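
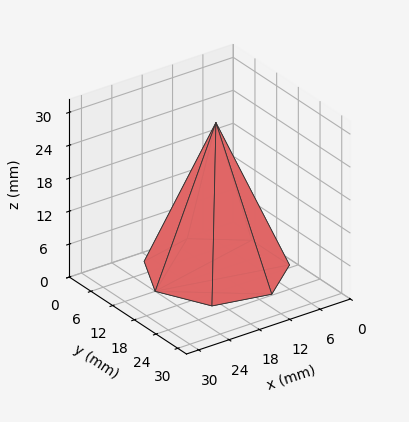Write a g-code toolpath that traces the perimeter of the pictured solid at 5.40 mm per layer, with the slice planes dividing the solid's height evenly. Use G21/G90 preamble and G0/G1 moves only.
Reading the render: the shape is a regular 7-sided pyramid, base circumscribed radius ≈ 12 mm, apex at z ≈ 27 mm (dimensions read to the nearest mm from the axis ticks). For the g-code, the solid's height is divided into equal slices at the stated Δz and each level perimeter traced with G1 moves after a G0 lift.

; perimeter-only toolpath
G21 ; units = mm
G90 ; absolute positioning
G28 ; home
; layer 1
G0 Z5.40
G0 X21.60 Y12.00
G1 X17.98 Y19.50
G1 X9.86 Y21.36
G1 X3.35 Y16.17
G1 X3.35 Y7.83
G1 X9.86 Y2.64
G1 X17.98 Y4.50
G1 X21.60 Y12.00
; layer 2
G0 Z10.80
G0 X19.20 Y12.00
G1 X16.49 Y17.63
G1 X10.40 Y19.02
G1 X5.51 Y15.13
G1 X5.51 Y8.87
G1 X10.40 Y4.98
G1 X16.49 Y6.37
G1 X19.20 Y12.00
; layer 3
G0 Z16.20
G0 X16.80 Y12.00
G1 X14.99 Y15.75
G1 X10.93 Y16.68
G1 X7.68 Y14.08
G1 X7.68 Y9.92
G1 X10.93 Y7.32
G1 X14.99 Y8.25
G1 X16.80 Y12.00
; layer 4
G0 Z21.60
G0 X14.40 Y12.00
G1 X13.50 Y13.88
G1 X11.47 Y14.34
G1 X9.84 Y13.04
G1 X9.84 Y10.96
G1 X11.47 Y9.66
G1 X13.50 Y10.12
G1 X14.40 Y12.00
M2 ; end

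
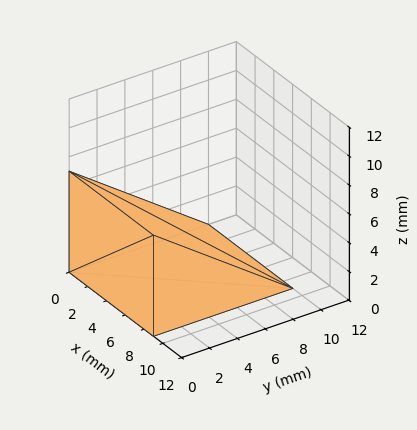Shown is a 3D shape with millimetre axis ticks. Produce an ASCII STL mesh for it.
Reading the render: the shape is a wedge (ramp): 9 × 10 mm base, rising to 7 mm along the y=0 edge and sloping linearly to z=0 at y=10 (dimensions read to the nearest mm from the axis ticks). For the STL, each face is triangulated and given an outward normal.

solid part
  facet normal 0.0000 0.0000 -1.0000
    outer loop
      vertex 9.000 10.000 0.000
      vertex 9.000 0.000 0.000
      vertex 0.000 0.000 0.000
    endloop
  endfacet
  facet normal 0.0000 0.0000 -1.0000
    outer loop
      vertex 0.000 10.000 0.000
      vertex 9.000 10.000 0.000
      vertex 0.000 0.000 0.000
    endloop
  endfacet
  facet normal 0.0000 -1.0000 0.0000
    outer loop
      vertex 0.000 0.000 0.000
      vertex 9.000 0.000 0.000
      vertex 9.000 0.000 7.000
    endloop
  endfacet
  facet normal 0.0000 -1.0000 0.0000
    outer loop
      vertex 0.000 0.000 0.000
      vertex 9.000 0.000 7.000
      vertex 0.000 0.000 7.000
    endloop
  endfacet
  facet normal 0.0000 0.5735 0.8192
    outer loop
      vertex 0.000 0.000 7.000
      vertex 9.000 0.000 7.000
      vertex 9.000 10.000 0.000
    endloop
  endfacet
  facet normal 0.0000 0.5735 0.8192
    outer loop
      vertex 0.000 0.000 7.000
      vertex 9.000 10.000 0.000
      vertex 0.000 10.000 0.000
    endloop
  endfacet
  facet normal -1.0000 0.0000 0.0000
    outer loop
      vertex 0.000 0.000 7.000
      vertex 0.000 10.000 0.000
      vertex 0.000 0.000 0.000
    endloop
  endfacet
  facet normal 1.0000 0.0000 0.0000
    outer loop
      vertex 9.000 0.000 0.000
      vertex 9.000 10.000 0.000
      vertex 9.000 0.000 7.000
    endloop
  endfacet
endsolid part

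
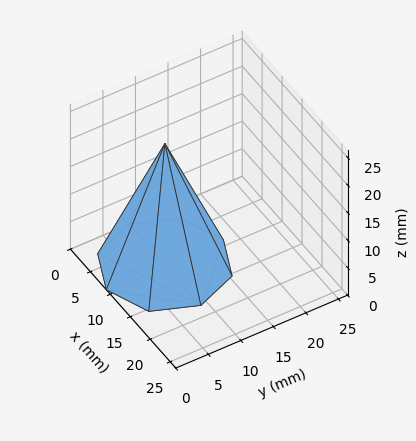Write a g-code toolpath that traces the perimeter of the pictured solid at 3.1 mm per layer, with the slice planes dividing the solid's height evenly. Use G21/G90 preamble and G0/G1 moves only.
Reading the render: the shape is a regular 8-sided pyramid, base circumscribed radius ≈ 9 mm, apex at z ≈ 22 mm (dimensions read to the nearest mm from the axis ticks). For the g-code, the solid's height is divided into equal slices at the stated Δz and each level perimeter traced with G1 moves after a G0 lift.

; perimeter-only toolpath
G21 ; units = mm
G90 ; absolute positioning
G28 ; home
; layer 1
G0 Z3.1
G0 X16.7 Y9.0
G1 X14.5 Y14.5
G1 X9.0 Y16.7
G1 X3.5 Y14.5
G1 X1.3 Y9.0
G1 X3.5 Y3.5
G1 X9.0 Y1.3
G1 X14.5 Y3.5
G1 X16.7 Y9.0
; layer 2
G0 Z6.3
G0 X15.4 Y9.0
G1 X13.6 Y13.6
G1 X9.0 Y15.4
G1 X4.4 Y13.6
G1 X2.6 Y9.0
G1 X4.4 Y4.4
G1 X9.0 Y2.6
G1 X13.6 Y4.4
G1 X15.4 Y9.0
; layer 3
G0 Z9.4
G0 X14.1 Y9.0
G1 X12.7 Y12.7
G1 X9.0 Y14.1
G1 X5.3 Y12.7
G1 X3.9 Y9.0
G1 X5.3 Y5.3
G1 X9.0 Y3.9
G1 X12.7 Y5.3
G1 X14.1 Y9.0
; layer 4
G0 Z12.6
G0 X12.9 Y9.0
G1 X11.7 Y11.7
G1 X9.0 Y12.9
G1 X6.3 Y11.7
G1 X5.1 Y9.0
G1 X6.3 Y6.3
G1 X9.0 Y5.1
G1 X11.7 Y6.3
G1 X12.9 Y9.0
; layer 5
G0 Z15.7
G0 X11.6 Y9.0
G1 X10.8 Y10.8
G1 X9.0 Y11.6
G1 X7.2 Y10.8
G1 X6.4 Y9.0
G1 X7.2 Y7.2
G1 X9.0 Y6.4
G1 X10.8 Y7.2
G1 X11.6 Y9.0
; layer 6
G0 Z18.9
G0 X10.3 Y9.0
G1 X9.9 Y9.9
G1 X9.0 Y10.3
G1 X8.1 Y9.9
G1 X7.7 Y9.0
G1 X8.1 Y8.1
G1 X9.0 Y7.7
G1 X9.9 Y8.1
G1 X10.3 Y9.0
M2 ; end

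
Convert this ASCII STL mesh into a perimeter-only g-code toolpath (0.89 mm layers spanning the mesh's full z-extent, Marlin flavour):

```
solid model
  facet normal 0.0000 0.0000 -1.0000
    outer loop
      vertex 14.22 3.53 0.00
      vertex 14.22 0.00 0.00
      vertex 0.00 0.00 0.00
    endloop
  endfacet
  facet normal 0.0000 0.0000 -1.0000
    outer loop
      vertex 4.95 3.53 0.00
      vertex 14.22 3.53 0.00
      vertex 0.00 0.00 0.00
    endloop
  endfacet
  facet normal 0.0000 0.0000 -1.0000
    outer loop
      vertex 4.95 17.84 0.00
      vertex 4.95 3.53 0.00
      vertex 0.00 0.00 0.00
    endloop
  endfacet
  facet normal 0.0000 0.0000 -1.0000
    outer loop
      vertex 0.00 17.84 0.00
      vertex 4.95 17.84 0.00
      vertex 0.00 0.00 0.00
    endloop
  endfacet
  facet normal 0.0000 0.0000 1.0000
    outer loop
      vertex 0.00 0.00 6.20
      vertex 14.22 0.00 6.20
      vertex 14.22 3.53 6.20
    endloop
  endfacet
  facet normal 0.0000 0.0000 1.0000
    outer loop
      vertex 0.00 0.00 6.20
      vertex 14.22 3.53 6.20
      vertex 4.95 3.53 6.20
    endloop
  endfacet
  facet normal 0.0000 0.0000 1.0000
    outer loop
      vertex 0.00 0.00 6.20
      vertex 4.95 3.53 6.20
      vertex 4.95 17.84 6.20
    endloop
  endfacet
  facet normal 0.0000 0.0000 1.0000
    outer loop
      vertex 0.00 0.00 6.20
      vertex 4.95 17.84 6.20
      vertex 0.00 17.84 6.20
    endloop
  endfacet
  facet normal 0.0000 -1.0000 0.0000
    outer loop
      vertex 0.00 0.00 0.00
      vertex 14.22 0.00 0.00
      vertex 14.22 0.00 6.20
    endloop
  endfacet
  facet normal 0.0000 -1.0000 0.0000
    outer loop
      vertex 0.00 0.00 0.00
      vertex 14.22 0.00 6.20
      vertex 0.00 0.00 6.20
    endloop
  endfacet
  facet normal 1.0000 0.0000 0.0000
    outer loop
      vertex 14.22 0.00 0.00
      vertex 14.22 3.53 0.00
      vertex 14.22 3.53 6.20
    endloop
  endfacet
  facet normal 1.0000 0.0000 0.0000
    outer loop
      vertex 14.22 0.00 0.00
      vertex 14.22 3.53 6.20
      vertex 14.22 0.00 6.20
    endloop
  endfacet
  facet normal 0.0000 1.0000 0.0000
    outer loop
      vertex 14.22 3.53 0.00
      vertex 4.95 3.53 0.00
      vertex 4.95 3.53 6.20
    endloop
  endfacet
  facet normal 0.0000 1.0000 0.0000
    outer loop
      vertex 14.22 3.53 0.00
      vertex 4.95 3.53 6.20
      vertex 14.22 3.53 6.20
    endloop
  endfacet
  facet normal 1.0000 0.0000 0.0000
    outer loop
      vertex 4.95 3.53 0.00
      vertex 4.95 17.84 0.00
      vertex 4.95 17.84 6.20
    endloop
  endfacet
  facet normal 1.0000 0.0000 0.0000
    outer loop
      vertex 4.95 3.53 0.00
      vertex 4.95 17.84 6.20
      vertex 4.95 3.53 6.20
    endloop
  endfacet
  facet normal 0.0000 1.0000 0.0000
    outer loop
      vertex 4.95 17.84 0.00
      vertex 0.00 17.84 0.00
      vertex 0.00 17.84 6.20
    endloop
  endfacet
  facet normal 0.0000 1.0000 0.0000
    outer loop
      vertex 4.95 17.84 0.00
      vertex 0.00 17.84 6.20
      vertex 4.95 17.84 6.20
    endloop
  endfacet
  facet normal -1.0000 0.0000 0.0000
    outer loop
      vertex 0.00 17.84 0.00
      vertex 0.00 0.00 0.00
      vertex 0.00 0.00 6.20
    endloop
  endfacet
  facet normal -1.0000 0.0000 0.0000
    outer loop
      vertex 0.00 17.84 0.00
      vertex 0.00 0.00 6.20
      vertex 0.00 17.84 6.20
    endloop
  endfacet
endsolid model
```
; perimeter-only toolpath
G21 ; units = mm
G90 ; absolute positioning
G28 ; home
; layer 1
G0 Z0.89
G0 X0.00 Y0.00
G1 X14.22 Y0.00
G1 X14.22 Y3.53
G1 X4.95 Y3.53
G1 X4.95 Y17.84
G1 X0.00 Y17.84
G1 X0.00 Y0.00
; layer 2
G0 Z1.77
G0 X0.00 Y0.00
G1 X14.22 Y0.00
G1 X14.22 Y3.53
G1 X4.95 Y3.53
G1 X4.95 Y17.84
G1 X0.00 Y17.84
G1 X0.00 Y0.00
; layer 3
G0 Z2.66
G0 X0.00 Y0.00
G1 X14.22 Y0.00
G1 X14.22 Y3.53
G1 X4.95 Y3.53
G1 X4.95 Y17.84
G1 X0.00 Y17.84
G1 X0.00 Y0.00
; layer 4
G0 Z3.54
G0 X0.00 Y0.00
G1 X14.22 Y0.00
G1 X14.22 Y3.53
G1 X4.95 Y3.53
G1 X4.95 Y17.84
G1 X0.00 Y17.84
G1 X0.00 Y0.00
; layer 5
G0 Z4.43
G0 X0.00 Y0.00
G1 X14.22 Y0.00
G1 X14.22 Y3.53
G1 X4.95 Y3.53
G1 X4.95 Y17.84
G1 X0.00 Y17.84
G1 X0.00 Y0.00
; layer 6
G0 Z5.31
G0 X0.00 Y0.00
G1 X14.22 Y0.00
G1 X14.22 Y3.53
G1 X4.95 Y3.53
G1 X4.95 Y17.84
G1 X0.00 Y17.84
G1 X0.00 Y0.00
; layer 7
G0 Z6.20
G0 X0.00 Y0.00
G1 X14.22 Y0.00
G1 X14.22 Y3.53
G1 X4.95 Y3.53
G1 X4.95 Y17.84
G1 X0.00 Y17.84
G1 X0.00 Y0.00
M2 ; end

The solid is an L-shaped prism: outer 14.2 × 17.8 mm, arm thicknesses ≈ 3.53 mm (horizontal) and 4.95 mm (vertical), extruded 6.2 mm in z. Slicing at Δz = 0.89 mm — 7 equal slices spanning the solid's height, so layer i sits at z = i·h/7 — gives 7 non-empty perimeters. Each is a 6-segment closed polygon; G0 lifts to the layer z and rapids to the start vertex, then G1 traces the edges.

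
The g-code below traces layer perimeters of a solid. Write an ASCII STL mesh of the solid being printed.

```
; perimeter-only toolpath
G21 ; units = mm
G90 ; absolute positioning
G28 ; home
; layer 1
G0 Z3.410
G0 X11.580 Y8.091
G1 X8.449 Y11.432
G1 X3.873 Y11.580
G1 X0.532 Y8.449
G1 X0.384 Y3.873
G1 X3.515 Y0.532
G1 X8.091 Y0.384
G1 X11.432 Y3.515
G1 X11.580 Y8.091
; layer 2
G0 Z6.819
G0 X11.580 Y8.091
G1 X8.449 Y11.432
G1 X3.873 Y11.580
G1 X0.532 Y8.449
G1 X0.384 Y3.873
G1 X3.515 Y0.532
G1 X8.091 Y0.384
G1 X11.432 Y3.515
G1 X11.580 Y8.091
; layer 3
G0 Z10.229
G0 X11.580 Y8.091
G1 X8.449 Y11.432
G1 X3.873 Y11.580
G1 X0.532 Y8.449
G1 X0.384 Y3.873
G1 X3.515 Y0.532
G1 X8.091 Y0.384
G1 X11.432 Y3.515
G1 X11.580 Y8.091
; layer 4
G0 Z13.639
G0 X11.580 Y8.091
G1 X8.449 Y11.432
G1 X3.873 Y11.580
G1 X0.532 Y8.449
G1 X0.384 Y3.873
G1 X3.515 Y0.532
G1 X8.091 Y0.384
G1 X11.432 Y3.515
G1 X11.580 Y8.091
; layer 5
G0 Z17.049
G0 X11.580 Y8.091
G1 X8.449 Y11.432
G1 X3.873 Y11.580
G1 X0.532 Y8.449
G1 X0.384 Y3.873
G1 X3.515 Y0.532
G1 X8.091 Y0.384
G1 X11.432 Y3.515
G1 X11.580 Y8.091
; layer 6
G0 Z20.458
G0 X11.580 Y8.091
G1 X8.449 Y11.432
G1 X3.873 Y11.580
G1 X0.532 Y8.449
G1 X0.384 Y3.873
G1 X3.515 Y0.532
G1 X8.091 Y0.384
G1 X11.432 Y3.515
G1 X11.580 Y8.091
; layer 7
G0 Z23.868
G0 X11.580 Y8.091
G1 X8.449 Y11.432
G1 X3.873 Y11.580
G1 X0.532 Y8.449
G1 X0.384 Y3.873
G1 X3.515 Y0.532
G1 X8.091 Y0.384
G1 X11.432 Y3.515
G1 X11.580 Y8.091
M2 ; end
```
solid part
  facet normal 0.0000 0.0000 -1.0000
    outer loop
      vertex 3.873 11.580 0.000
      vertex 8.449 11.432 0.000
      vertex 11.580 8.091 0.000
    endloop
  endfacet
  facet normal 0.0000 0.0000 -1.0000
    outer loop
      vertex 0.532 8.449 0.000
      vertex 3.873 11.580 0.000
      vertex 11.580 8.091 0.000
    endloop
  endfacet
  facet normal 0.0000 0.0000 -1.0000
    outer loop
      vertex 0.384 3.873 0.000
      vertex 0.532 8.449 0.000
      vertex 11.580 8.091 0.000
    endloop
  endfacet
  facet normal 0.0000 0.0000 -1.0000
    outer loop
      vertex 3.515 0.532 0.000
      vertex 0.384 3.873 0.000
      vertex 11.580 8.091 0.000
    endloop
  endfacet
  facet normal 0.0000 0.0000 -1.0000
    outer loop
      vertex 8.091 0.384 0.000
      vertex 3.515 0.532 0.000
      vertex 11.580 8.091 0.000
    endloop
  endfacet
  facet normal 0.0000 0.0000 -1.0000
    outer loop
      vertex 11.432 3.515 0.000
      vertex 8.091 0.384 0.000
      vertex 11.580 8.091 0.000
    endloop
  endfacet
  facet normal 0.0000 0.0000 1.0000
    outer loop
      vertex 11.580 8.091 23.868
      vertex 8.449 11.432 23.868
      vertex 3.873 11.580 23.868
    endloop
  endfacet
  facet normal 0.0000 0.0000 1.0000
    outer loop
      vertex 11.580 8.091 23.868
      vertex 3.873 11.580 23.868
      vertex 0.532 8.449 23.868
    endloop
  endfacet
  facet normal 0.0000 0.0000 1.0000
    outer loop
      vertex 11.580 8.091 23.868
      vertex 0.532 8.449 23.868
      vertex 0.384 3.873 23.868
    endloop
  endfacet
  facet normal 0.0000 0.0000 1.0000
    outer loop
      vertex 11.580 8.091 23.868
      vertex 0.384 3.873 23.868
      vertex 3.515 0.532 23.868
    endloop
  endfacet
  facet normal 0.0000 0.0000 1.0000
    outer loop
      vertex 11.580 8.091 23.868
      vertex 3.515 0.532 23.868
      vertex 8.091 0.384 23.868
    endloop
  endfacet
  facet normal 0.0000 0.0000 1.0000
    outer loop
      vertex 11.580 8.091 23.868
      vertex 8.091 0.384 23.868
      vertex 11.432 3.515 23.868
    endloop
  endfacet
  facet normal 0.7297 0.6838 0.0000
    outer loop
      vertex 11.580 8.091 0.000
      vertex 8.449 11.432 0.000
      vertex 8.449 11.432 23.868
    endloop
  endfacet
  facet normal 0.7297 0.6838 0.0000
    outer loop
      vertex 11.580 8.091 0.000
      vertex 8.449 11.432 23.868
      vertex 11.580 8.091 23.868
    endloop
  endfacet
  facet normal 0.0323 0.9995 0.0000
    outer loop
      vertex 8.449 11.432 0.000
      vertex 3.873 11.580 0.000
      vertex 3.873 11.580 23.868
    endloop
  endfacet
  facet normal 0.0323 0.9995 0.0000
    outer loop
      vertex 8.449 11.432 0.000
      vertex 3.873 11.580 23.868
      vertex 8.449 11.432 23.868
    endloop
  endfacet
  facet normal -0.6838 0.7297 0.0000
    outer loop
      vertex 3.873 11.580 0.000
      vertex 0.532 8.449 0.000
      vertex 0.532 8.449 23.868
    endloop
  endfacet
  facet normal -0.6838 0.7297 0.0000
    outer loop
      vertex 3.873 11.580 0.000
      vertex 0.532 8.449 23.868
      vertex 3.873 11.580 23.868
    endloop
  endfacet
  facet normal -0.9995 0.0323 0.0000
    outer loop
      vertex 0.532 8.449 0.000
      vertex 0.384 3.873 0.000
      vertex 0.384 3.873 23.868
    endloop
  endfacet
  facet normal -0.9995 0.0323 0.0000
    outer loop
      vertex 0.532 8.449 0.000
      vertex 0.384 3.873 23.868
      vertex 0.532 8.449 23.868
    endloop
  endfacet
  facet normal -0.7297 -0.6838 0.0000
    outer loop
      vertex 0.384 3.873 0.000
      vertex 3.515 0.532 0.000
      vertex 3.515 0.532 23.868
    endloop
  endfacet
  facet normal -0.7297 -0.6838 0.0000
    outer loop
      vertex 0.384 3.873 0.000
      vertex 3.515 0.532 23.868
      vertex 0.384 3.873 23.868
    endloop
  endfacet
  facet normal -0.0323 -0.9995 0.0000
    outer loop
      vertex 3.515 0.532 0.000
      vertex 8.091 0.384 0.000
      vertex 8.091 0.384 23.868
    endloop
  endfacet
  facet normal -0.0323 -0.9995 0.0000
    outer loop
      vertex 3.515 0.532 0.000
      vertex 8.091 0.384 23.868
      vertex 3.515 0.532 23.868
    endloop
  endfacet
  facet normal 0.6838 -0.7297 0.0000
    outer loop
      vertex 8.091 0.384 0.000
      vertex 11.432 3.515 0.000
      vertex 11.432 3.515 23.868
    endloop
  endfacet
  facet normal 0.6838 -0.7297 0.0000
    outer loop
      vertex 8.091 0.384 0.000
      vertex 11.432 3.515 23.868
      vertex 8.091 0.384 23.868
    endloop
  endfacet
  facet normal 0.9995 -0.0323 0.0000
    outer loop
      vertex 11.432 3.515 0.000
      vertex 11.580 8.091 0.000
      vertex 11.580 8.091 23.868
    endloop
  endfacet
  facet normal 0.9995 -0.0323 0.0000
    outer loop
      vertex 11.432 3.515 0.000
      vertex 11.580 8.091 23.868
      vertex 11.432 3.515 23.868
    endloop
  endfacet
endsolid part

The G0 Z moves step by Δz≈3.410 mm. Every layer's G1 loop is the same polygon, so the solid is a straight extrusion of it from z=0 to z≈23.9. Closing with flat bottom and top caps and triangulating gives 28 facets — a regular 8-sided prism (a cylinder approximated with 8 flat sides), circumscribed radius ≈ 5.98 mm, height ≈ 23.9 mm.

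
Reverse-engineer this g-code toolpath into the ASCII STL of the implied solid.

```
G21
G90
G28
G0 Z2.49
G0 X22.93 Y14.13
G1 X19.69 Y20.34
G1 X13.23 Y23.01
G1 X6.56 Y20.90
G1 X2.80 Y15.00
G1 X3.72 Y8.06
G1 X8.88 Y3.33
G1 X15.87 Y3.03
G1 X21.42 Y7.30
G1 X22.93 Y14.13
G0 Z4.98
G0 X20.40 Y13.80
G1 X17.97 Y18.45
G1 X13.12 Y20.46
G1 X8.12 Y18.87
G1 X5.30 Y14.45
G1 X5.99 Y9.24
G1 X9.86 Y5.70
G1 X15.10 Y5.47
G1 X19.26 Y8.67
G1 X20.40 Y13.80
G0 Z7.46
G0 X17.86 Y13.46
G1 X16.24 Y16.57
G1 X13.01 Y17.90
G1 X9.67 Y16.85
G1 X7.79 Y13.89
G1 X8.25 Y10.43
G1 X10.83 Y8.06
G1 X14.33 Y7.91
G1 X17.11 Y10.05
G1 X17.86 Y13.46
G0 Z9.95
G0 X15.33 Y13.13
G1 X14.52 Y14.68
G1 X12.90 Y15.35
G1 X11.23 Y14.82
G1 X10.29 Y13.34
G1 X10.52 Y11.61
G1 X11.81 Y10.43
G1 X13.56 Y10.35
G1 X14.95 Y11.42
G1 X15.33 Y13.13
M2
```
solid part
  facet normal 0.0000 0.0000 -1.0000
    outer loop
      vertex 13.34 25.57 0.00
      vertex 21.42 22.23 0.00
      vertex 25.47 14.47 0.00
    endloop
  endfacet
  facet normal 0.0000 0.0000 -1.0000
    outer loop
      vertex 5.00 22.93 0.00
      vertex 13.34 25.57 0.00
      vertex 25.47 14.47 0.00
    endloop
  endfacet
  facet normal 0.0000 0.0000 -1.0000
    outer loop
      vertex 0.30 15.55 0.00
      vertex 5.00 22.93 0.00
      vertex 25.47 14.47 0.00
    endloop
  endfacet
  facet normal 0.0000 0.0000 -1.0000
    outer loop
      vertex 1.45 6.88 0.00
      vertex 0.30 15.55 0.00
      vertex 25.47 14.47 0.00
    endloop
  endfacet
  facet normal 0.0000 0.0000 -1.0000
    outer loop
      vertex 7.90 0.97 0.00
      vertex 1.45 6.88 0.00
      vertex 25.47 14.47 0.00
    endloop
  endfacet
  facet normal 0.0000 0.0000 -1.0000
    outer loop
      vertex 16.64 0.59 0.00
      vertex 7.90 0.97 0.00
      vertex 25.47 14.47 0.00
    endloop
  endfacet
  facet normal 0.0000 0.0000 -1.0000
    outer loop
      vertex 23.58 5.93 0.00
      vertex 16.64 0.59 0.00
      vertex 25.47 14.47 0.00
    endloop
  endfacet
  facet normal 0.6376 0.3328 0.6948
    outer loop
      vertex 25.47 14.47 0.00
      vertex 21.42 22.23 0.00
      vertex 12.79 12.79 12.44
    endloop
  endfacet
  facet normal 0.2747 0.6646 0.6949
    outer loop
      vertex 21.42 22.23 0.00
      vertex 13.34 25.57 0.00
      vertex 12.79 12.79 12.44
    endloop
  endfacet
  facet normal -0.2170 0.6857 0.6948
    outer loop
      vertex 13.34 25.57 0.00
      vertex 5.00 22.93 0.00
      vertex 12.79 12.79 12.44
    endloop
  endfacet
  facet normal -0.6066 0.3863 0.6948
    outer loop
      vertex 5.00 22.93 0.00
      vertex 0.30 15.55 0.00
      vertex 12.79 12.79 12.44
    endloop
  endfacet
  facet normal -0.7129 -0.0946 0.6948
    outer loop
      vertex 0.30 15.55 0.00
      vertex 1.45 6.88 0.00
      vertex 12.79 12.79 12.44
    endloop
  endfacet
  facet normal -0.4859 -0.5303 0.6948
    outer loop
      vertex 1.45 6.88 0.00
      vertex 7.90 0.97 0.00
      vertex 12.79 12.79 12.44
    endloop
  endfacet
  facet normal -0.0312 -0.7184 0.6949
    outer loop
      vertex 7.90 0.97 0.00
      vertex 16.64 0.59 0.00
      vertex 12.79 12.79 12.44
    endloop
  endfacet
  facet normal 0.4386 -0.5700 0.6948
    outer loop
      vertex 16.64 0.59 0.00
      vertex 23.58 5.93 0.00
      vertex 12.79 12.79 12.44
    endloop
  endfacet
  facet normal 0.7022 -0.1554 0.6948
    outer loop
      vertex 23.58 5.93 0.00
      vertex 25.47 14.47 0.00
      vertex 12.79 12.79 12.44
    endloop
  endfacet
endsolid part

The G0 Z moves step by Δz≈2.49 mm. The G1 loops shrink linearly with z, so the solid tapers from its base footprint up to z≈12.4. Closing with a flat bottom cap and the tapered top and triangulating gives 16 facets — a regular 9-sided pyramid, base circumscribed radius ≈ 12.8 mm, apex at z ≈ 12.4 mm.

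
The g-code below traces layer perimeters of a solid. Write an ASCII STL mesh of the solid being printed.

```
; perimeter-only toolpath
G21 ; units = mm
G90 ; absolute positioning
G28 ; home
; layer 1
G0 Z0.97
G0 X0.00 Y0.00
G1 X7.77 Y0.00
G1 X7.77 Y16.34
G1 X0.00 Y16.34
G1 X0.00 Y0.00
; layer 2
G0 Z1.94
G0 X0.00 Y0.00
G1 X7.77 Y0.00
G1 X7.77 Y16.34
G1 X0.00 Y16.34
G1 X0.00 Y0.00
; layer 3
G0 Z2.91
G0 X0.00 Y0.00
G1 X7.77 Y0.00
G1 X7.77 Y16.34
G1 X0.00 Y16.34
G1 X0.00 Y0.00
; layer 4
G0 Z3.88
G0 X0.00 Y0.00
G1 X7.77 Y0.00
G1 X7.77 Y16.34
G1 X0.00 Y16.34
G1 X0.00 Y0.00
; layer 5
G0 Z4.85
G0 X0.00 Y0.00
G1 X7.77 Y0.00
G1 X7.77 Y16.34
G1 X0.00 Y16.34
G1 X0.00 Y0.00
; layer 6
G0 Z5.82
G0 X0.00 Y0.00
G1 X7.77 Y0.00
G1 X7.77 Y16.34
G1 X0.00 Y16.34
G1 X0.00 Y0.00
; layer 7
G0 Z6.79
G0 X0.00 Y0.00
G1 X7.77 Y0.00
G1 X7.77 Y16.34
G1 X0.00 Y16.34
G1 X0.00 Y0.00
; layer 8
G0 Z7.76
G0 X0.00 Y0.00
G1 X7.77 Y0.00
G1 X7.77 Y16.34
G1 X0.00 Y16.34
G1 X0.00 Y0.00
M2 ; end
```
solid part
  facet normal 0.0000 0.0000 -1.0000
    outer loop
      vertex 7.77 16.34 0.00
      vertex 7.77 0.00 0.00
      vertex 0.00 0.00 0.00
    endloop
  endfacet
  facet normal 0.0000 0.0000 -1.0000
    outer loop
      vertex 0.00 16.34 0.00
      vertex 7.77 16.34 0.00
      vertex 0.00 0.00 0.00
    endloop
  endfacet
  facet normal 0.0000 0.0000 1.0000
    outer loop
      vertex 0.00 0.00 7.76
      vertex 7.77 0.00 7.76
      vertex 7.77 16.34 7.76
    endloop
  endfacet
  facet normal 0.0000 0.0000 1.0000
    outer loop
      vertex 0.00 0.00 7.76
      vertex 7.77 16.34 7.76
      vertex 0.00 16.34 7.76
    endloop
  endfacet
  facet normal 0.0000 -1.0000 0.0000
    outer loop
      vertex 0.00 0.00 0.00
      vertex 7.77 0.00 0.00
      vertex 7.77 0.00 7.76
    endloop
  endfacet
  facet normal 0.0000 -1.0000 0.0000
    outer loop
      vertex 0.00 0.00 0.00
      vertex 7.77 0.00 7.76
      vertex 0.00 0.00 7.76
    endloop
  endfacet
  facet normal 0.0000 1.0000 0.0000
    outer loop
      vertex 7.77 16.34 7.76
      vertex 7.77 16.34 0.00
      vertex 0.00 16.34 0.00
    endloop
  endfacet
  facet normal 0.0000 1.0000 0.0000
    outer loop
      vertex 0.00 16.34 7.76
      vertex 7.77 16.34 7.76
      vertex 0.00 16.34 0.00
    endloop
  endfacet
  facet normal -1.0000 0.0000 0.0000
    outer loop
      vertex 0.00 16.34 7.76
      vertex 0.00 16.34 0.00
      vertex 0.00 0.00 0.00
    endloop
  endfacet
  facet normal -1.0000 0.0000 0.0000
    outer loop
      vertex 0.00 0.00 7.76
      vertex 0.00 16.34 7.76
      vertex 0.00 0.00 0.00
    endloop
  endfacet
  facet normal 1.0000 0.0000 0.0000
    outer loop
      vertex 7.77 0.00 0.00
      vertex 7.77 16.34 0.00
      vertex 7.77 16.34 7.76
    endloop
  endfacet
  facet normal 1.0000 0.0000 0.0000
    outer loop
      vertex 7.77 0.00 0.00
      vertex 7.77 16.34 7.76
      vertex 7.77 0.00 7.76
    endloop
  endfacet
endsolid part

The G0 Z moves step by Δz≈0.97 mm. Every layer's G1 loop is the same polygon, so the solid is a straight extrusion of it from z=0 to z≈7.76. Closing with flat bottom and top caps and triangulating gives 12 facets — a rectangular box, roughly 7.77 × 16.3 mm footprint and 7.76 mm tall.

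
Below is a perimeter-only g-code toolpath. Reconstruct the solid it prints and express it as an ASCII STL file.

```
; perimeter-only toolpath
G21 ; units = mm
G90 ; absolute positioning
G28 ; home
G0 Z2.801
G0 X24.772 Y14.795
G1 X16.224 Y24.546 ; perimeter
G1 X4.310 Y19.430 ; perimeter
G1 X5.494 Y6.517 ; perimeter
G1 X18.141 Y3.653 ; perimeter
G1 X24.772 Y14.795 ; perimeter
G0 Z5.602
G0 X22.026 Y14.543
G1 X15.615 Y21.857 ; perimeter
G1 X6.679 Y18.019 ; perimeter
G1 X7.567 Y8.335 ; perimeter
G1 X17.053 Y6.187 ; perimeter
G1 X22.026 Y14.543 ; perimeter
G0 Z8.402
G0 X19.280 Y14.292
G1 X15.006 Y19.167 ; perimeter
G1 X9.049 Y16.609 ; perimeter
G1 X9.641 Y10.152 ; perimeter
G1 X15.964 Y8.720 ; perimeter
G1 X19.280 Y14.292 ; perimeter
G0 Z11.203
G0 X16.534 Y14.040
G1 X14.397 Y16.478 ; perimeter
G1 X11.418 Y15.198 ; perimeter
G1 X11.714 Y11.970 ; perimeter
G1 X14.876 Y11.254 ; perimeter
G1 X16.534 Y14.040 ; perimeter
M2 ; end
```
solid part
  facet normal 0.0000 0.0000 -1.0000
    outer loop
      vertex 1.940 20.840 0.000
      vertex 16.833 27.236 0.000
      vertex 27.518 15.047 0.000
    endloop
  endfacet
  facet normal 0.0000 0.0000 -1.0000
    outer loop
      vertex 3.420 4.699 0.000
      vertex 1.940 20.840 0.000
      vertex 27.518 15.047 0.000
    endloop
  endfacet
  facet normal 0.0000 0.0000 -1.0000
    outer loop
      vertex 19.229 1.119 0.000
      vertex 3.420 4.699 0.000
      vertex 27.518 15.047 0.000
    endloop
  endfacet
  facet normal 0.5882 0.5156 0.6230
    outer loop
      vertex 27.518 15.047 0.000
      vertex 16.833 27.236 0.000
      vertex 13.788 13.788 14.004
    endloop
  endfacet
  facet normal -0.3087 0.7187 0.6231
    outer loop
      vertex 16.833 27.236 0.000
      vertex 1.940 20.840 0.000
      vertex 13.788 13.788 14.004
    endloop
  endfacet
  facet normal -0.7789 -0.0714 0.6230
    outer loop
      vertex 1.940 20.840 0.000
      vertex 3.420 4.699 0.000
      vertex 13.788 13.788 14.004
    endloop
  endfacet
  facet normal -0.1728 -0.7629 0.6230
    outer loop
      vertex 3.420 4.699 0.000
      vertex 19.229 1.119 0.000
      vertex 13.788 13.788 14.004
    endloop
  endfacet
  facet normal 0.6722 -0.4000 0.6230
    outer loop
      vertex 19.229 1.119 0.000
      vertex 27.518 15.047 0.000
      vertex 13.788 13.788 14.004
    endloop
  endfacet
endsolid part

The G0 Z moves step by Δz≈2.801 mm. The G1 loops shrink linearly with z, so the solid tapers from its base footprint up to z≈14. Closing with a flat bottom cap and the tapered top and triangulating gives 8 facets — a regular 5-sided pyramid, base circumscribed radius ≈ 13.8 mm, apex at z ≈ 14 mm.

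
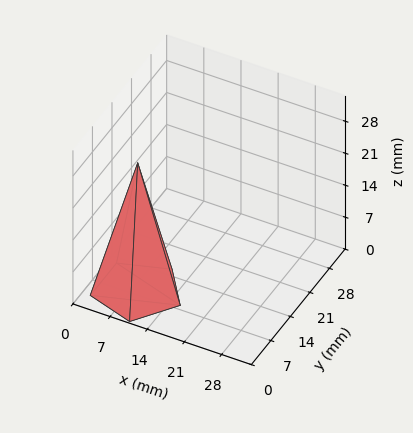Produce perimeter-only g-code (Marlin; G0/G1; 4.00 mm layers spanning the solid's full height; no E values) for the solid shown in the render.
Reading the render: the shape is a regular 5-sided pyramid, base circumscribed radius ≈ 8 mm, apex at z ≈ 28 mm (dimensions read to the nearest mm from the axis ticks). For the g-code, the solid's height is divided into equal slices at the stated Δz and each level perimeter traced with G1 moves after a G0 lift.

; perimeter-only toolpath
G21 ; units = mm
G90 ; absolute positioning
G28 ; home
; layer 1
G0 Z4.00
G0 X14.86 Y8.00
G1 X10.12 Y14.52
G1 X2.45 Y12.03
G1 X2.45 Y3.97
G1 X10.12 Y1.48
G1 X14.86 Y8.00
; layer 2
G0 Z8.00
G0 X13.71 Y8.00
G1 X9.76 Y13.44
G1 X3.38 Y11.36
G1 X3.38 Y4.64
G1 X9.76 Y2.56
G1 X13.71 Y8.00
; layer 3
G0 Z12.00
G0 X12.57 Y8.00
G1 X9.41 Y12.35
G1 X4.30 Y10.69
G1 X4.30 Y5.31
G1 X9.41 Y3.65
G1 X12.57 Y8.00
; layer 4
G0 Z16.00
G0 X11.43 Y8.00
G1 X9.06 Y11.26
G1 X5.23 Y10.01
G1 X5.23 Y5.99
G1 X9.06 Y4.74
G1 X11.43 Y8.00
; layer 5
G0 Z20.00
G0 X10.29 Y8.00
G1 X8.71 Y10.17
G1 X6.15 Y9.34
G1 X6.15 Y6.66
G1 X8.71 Y5.83
G1 X10.29 Y8.00
; layer 6
G0 Z24.00
G0 X9.14 Y8.00
G1 X8.35 Y9.09
G1 X7.08 Y8.67
G1 X7.08 Y7.33
G1 X8.35 Y6.91
G1 X9.14 Y8.00
M2 ; end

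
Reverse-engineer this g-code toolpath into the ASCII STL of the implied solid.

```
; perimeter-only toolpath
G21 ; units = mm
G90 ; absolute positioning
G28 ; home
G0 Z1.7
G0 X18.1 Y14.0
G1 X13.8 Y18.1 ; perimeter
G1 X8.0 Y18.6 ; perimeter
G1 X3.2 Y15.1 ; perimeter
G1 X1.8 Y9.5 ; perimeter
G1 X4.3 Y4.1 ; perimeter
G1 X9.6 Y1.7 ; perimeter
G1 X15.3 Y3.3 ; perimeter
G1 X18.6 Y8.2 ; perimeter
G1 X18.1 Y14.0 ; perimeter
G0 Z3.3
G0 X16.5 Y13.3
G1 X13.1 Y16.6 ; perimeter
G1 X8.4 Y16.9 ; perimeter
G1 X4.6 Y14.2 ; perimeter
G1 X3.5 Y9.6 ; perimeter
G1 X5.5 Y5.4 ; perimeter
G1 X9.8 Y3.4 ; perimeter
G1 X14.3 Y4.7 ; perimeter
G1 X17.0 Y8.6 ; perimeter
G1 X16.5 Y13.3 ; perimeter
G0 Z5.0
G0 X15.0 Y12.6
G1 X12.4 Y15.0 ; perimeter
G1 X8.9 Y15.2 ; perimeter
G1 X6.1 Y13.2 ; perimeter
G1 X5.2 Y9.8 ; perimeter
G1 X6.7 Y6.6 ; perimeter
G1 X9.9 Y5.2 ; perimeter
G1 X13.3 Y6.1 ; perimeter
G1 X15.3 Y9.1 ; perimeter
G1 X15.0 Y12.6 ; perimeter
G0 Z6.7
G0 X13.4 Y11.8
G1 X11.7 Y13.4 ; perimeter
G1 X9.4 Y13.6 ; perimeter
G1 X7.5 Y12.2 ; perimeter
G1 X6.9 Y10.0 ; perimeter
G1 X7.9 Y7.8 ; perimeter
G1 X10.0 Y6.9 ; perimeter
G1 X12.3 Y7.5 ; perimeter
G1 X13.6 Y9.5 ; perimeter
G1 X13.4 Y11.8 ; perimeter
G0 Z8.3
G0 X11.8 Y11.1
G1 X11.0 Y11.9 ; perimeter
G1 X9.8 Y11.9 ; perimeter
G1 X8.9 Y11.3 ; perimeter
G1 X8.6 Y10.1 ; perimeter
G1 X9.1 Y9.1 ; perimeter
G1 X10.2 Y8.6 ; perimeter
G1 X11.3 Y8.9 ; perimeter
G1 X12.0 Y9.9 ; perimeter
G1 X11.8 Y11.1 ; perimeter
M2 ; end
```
solid part
  facet normal 0.0000 0.0000 -1.0000
    outer loop
      vertex 7.5 20.2 0.0
      vertex 14.5 19.7 0.0
      vertex 19.6 14.8 0.0
    endloop
  endfacet
  facet normal 0.0000 0.0000 -1.0000
    outer loop
      vertex 1.8 16.1 0.0
      vertex 7.5 20.2 0.0
      vertex 19.6 14.8 0.0
    endloop
  endfacet
  facet normal 0.0000 0.0000 -1.0000
    outer loop
      vertex 0.1 9.3 0.0
      vertex 1.8 16.1 0.0
      vertex 19.6 14.8 0.0
    endloop
  endfacet
  facet normal 0.0000 0.0000 -1.0000
    outer loop
      vertex 3.1 2.9 0.0
      vertex 0.1 9.3 0.0
      vertex 19.6 14.8 0.0
    endloop
  endfacet
  facet normal 0.0000 0.0000 -1.0000
    outer loop
      vertex 9.5 0.0 0.0
      vertex 3.1 2.9 0.0
      vertex 19.6 14.8 0.0
    endloop
  endfacet
  facet normal 0.0000 0.0000 -1.0000
    outer loop
      vertex 16.3 1.9 0.0
      vertex 9.5 0.0 0.0
      vertex 19.6 14.8 0.0
    endloop
  endfacet
  facet normal 0.0000 0.0000 -1.0000
    outer loop
      vertex 20.3 7.8 0.0
      vertex 16.3 1.9 0.0
      vertex 19.6 14.8 0.0
    endloop
  endfacet
  facet normal 0.4976 0.5179 0.6958
    outer loop
      vertex 19.6 14.8 0.0
      vertex 14.5 19.7 0.0
      vertex 10.3 10.3 10.0
    endloop
  endfacet
  facet normal 0.0512 0.7169 0.6953
    outer loop
      vertex 14.5 19.7 0.0
      vertex 7.5 20.2 0.0
      vertex 10.3 10.3 10.0
    endloop
  endfacet
  facet normal -0.4197 0.5835 0.6952
    outer loop
      vertex 7.5 20.2 0.0
      vertex 1.8 16.1 0.0
      vertex 10.3 10.3 10.0
    endloop
  endfacet
  facet normal -0.6980 0.1745 0.6945
    outer loop
      vertex 1.8 16.1 0.0
      vertex 0.1 9.3 0.0
      vertex 10.3 10.3 10.0
    endloop
  endfacet
  facet normal -0.6512 -0.3053 0.6948
    outer loop
      vertex 0.1 9.3 0.0
      vertex 3.1 2.9 0.0
      vertex 10.3 10.3 10.0
    endloop
  endfacet
  facet normal -0.2961 -0.6534 0.6967
    outer loop
      vertex 3.1 2.9 0.0
      vertex 9.5 0.0 0.0
      vertex 10.3 10.3 10.0
    endloop
  endfacet
  facet normal 0.1931 -0.6911 0.6964
    outer loop
      vertex 9.5 0.0 0.0
      vertex 16.3 1.9 0.0
      vertex 10.3 10.3 10.0
    endloop
  endfacet
  facet normal 0.5947 -0.4032 0.6955
    outer loop
      vertex 16.3 1.9 0.0
      vertex 20.3 7.8 0.0
      vertex 10.3 10.3 10.0
    endloop
  endfacet
  facet normal 0.7142 0.0714 0.6963
    outer loop
      vertex 20.3 7.8 0.0
      vertex 19.6 14.8 0.0
      vertex 10.3 10.3 10.0
    endloop
  endfacet
endsolid part

The G0 Z moves step by Δz≈1.7 mm. The G1 loops shrink linearly with z, so the solid tapers from its base footprint up to z≈10. Closing with a flat bottom cap and the tapered top and triangulating gives 16 facets — a regular 9-sided pyramid, base circumscribed radius ≈ 10.3 mm, apex at z ≈ 10 mm.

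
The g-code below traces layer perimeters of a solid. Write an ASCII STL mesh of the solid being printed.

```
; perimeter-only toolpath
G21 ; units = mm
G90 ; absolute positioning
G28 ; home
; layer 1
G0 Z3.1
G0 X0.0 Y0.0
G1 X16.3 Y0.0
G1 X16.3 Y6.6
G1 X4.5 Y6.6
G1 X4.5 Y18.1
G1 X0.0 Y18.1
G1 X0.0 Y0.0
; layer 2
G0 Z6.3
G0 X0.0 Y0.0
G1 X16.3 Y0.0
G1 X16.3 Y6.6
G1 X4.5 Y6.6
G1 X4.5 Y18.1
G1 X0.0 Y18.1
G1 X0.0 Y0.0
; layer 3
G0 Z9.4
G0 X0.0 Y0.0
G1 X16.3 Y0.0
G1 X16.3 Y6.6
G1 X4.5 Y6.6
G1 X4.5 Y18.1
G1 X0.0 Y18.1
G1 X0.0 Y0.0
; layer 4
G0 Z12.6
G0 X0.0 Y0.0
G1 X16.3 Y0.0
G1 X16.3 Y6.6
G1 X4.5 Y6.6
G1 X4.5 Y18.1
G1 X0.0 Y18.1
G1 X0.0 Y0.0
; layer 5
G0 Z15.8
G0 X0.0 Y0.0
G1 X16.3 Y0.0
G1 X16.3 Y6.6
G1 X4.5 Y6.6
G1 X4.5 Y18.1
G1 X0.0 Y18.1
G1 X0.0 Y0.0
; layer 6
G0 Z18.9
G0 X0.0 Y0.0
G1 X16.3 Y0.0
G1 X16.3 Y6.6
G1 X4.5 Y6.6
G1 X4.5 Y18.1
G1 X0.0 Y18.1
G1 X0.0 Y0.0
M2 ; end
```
solid part
  facet normal 0.0000 0.0000 -1.0000
    outer loop
      vertex 16.3 6.6 0.0
      vertex 16.3 0.0 0.0
      vertex 0.0 0.0 0.0
    endloop
  endfacet
  facet normal 0.0000 0.0000 -1.0000
    outer loop
      vertex 4.5 6.6 0.0
      vertex 16.3 6.6 0.0
      vertex 0.0 0.0 0.0
    endloop
  endfacet
  facet normal 0.0000 0.0000 -1.0000
    outer loop
      vertex 4.5 18.1 0.0
      vertex 4.5 6.6 0.0
      vertex 0.0 0.0 0.0
    endloop
  endfacet
  facet normal 0.0000 0.0000 -1.0000
    outer loop
      vertex 0.0 18.1 0.0
      vertex 4.5 18.1 0.0
      vertex 0.0 0.0 0.0
    endloop
  endfacet
  facet normal 0.0000 0.0000 1.0000
    outer loop
      vertex 0.0 0.0 18.9
      vertex 16.3 0.0 18.9
      vertex 16.3 6.6 18.9
    endloop
  endfacet
  facet normal 0.0000 0.0000 1.0000
    outer loop
      vertex 0.0 0.0 18.9
      vertex 16.3 6.6 18.9
      vertex 4.5 6.6 18.9
    endloop
  endfacet
  facet normal 0.0000 0.0000 1.0000
    outer loop
      vertex 0.0 0.0 18.9
      vertex 4.5 6.6 18.9
      vertex 4.5 18.1 18.9
    endloop
  endfacet
  facet normal 0.0000 0.0000 1.0000
    outer loop
      vertex 0.0 0.0 18.9
      vertex 4.5 18.1 18.9
      vertex 0.0 18.1 18.9
    endloop
  endfacet
  facet normal 0.0000 -1.0000 0.0000
    outer loop
      vertex 0.0 0.0 0.0
      vertex 16.3 0.0 0.0
      vertex 16.3 0.0 18.9
    endloop
  endfacet
  facet normal 0.0000 -1.0000 0.0000
    outer loop
      vertex 0.0 0.0 0.0
      vertex 16.3 0.0 18.9
      vertex 0.0 0.0 18.9
    endloop
  endfacet
  facet normal 1.0000 0.0000 0.0000
    outer loop
      vertex 16.3 0.0 0.0
      vertex 16.3 6.6 0.0
      vertex 16.3 6.6 18.9
    endloop
  endfacet
  facet normal 1.0000 0.0000 0.0000
    outer loop
      vertex 16.3 0.0 0.0
      vertex 16.3 6.6 18.9
      vertex 16.3 0.0 18.9
    endloop
  endfacet
  facet normal 0.0000 1.0000 0.0000
    outer loop
      vertex 16.3 6.6 0.0
      vertex 4.5 6.6 0.0
      vertex 4.5 6.6 18.9
    endloop
  endfacet
  facet normal 0.0000 1.0000 0.0000
    outer loop
      vertex 16.3 6.6 0.0
      vertex 4.5 6.6 18.9
      vertex 16.3 6.6 18.9
    endloop
  endfacet
  facet normal 1.0000 0.0000 0.0000
    outer loop
      vertex 4.5 6.6 0.0
      vertex 4.5 18.1 0.0
      vertex 4.5 18.1 18.9
    endloop
  endfacet
  facet normal 1.0000 0.0000 0.0000
    outer loop
      vertex 4.5 6.6 0.0
      vertex 4.5 18.1 18.9
      vertex 4.5 6.6 18.9
    endloop
  endfacet
  facet normal 0.0000 1.0000 0.0000
    outer loop
      vertex 4.5 18.1 0.0
      vertex 0.0 18.1 0.0
      vertex 0.0 18.1 18.9
    endloop
  endfacet
  facet normal 0.0000 1.0000 0.0000
    outer loop
      vertex 4.5 18.1 0.0
      vertex 0.0 18.1 18.9
      vertex 4.5 18.1 18.9
    endloop
  endfacet
  facet normal -1.0000 0.0000 0.0000
    outer loop
      vertex 0.0 18.1 0.0
      vertex 0.0 0.0 0.0
      vertex 0.0 0.0 18.9
    endloop
  endfacet
  facet normal -1.0000 0.0000 0.0000
    outer loop
      vertex 0.0 18.1 0.0
      vertex 0.0 0.0 18.9
      vertex 0.0 18.1 18.9
    endloop
  endfacet
endsolid part

The G0 Z moves step by Δz≈3.1 mm. Every layer's G1 loop is the same polygon, so the solid is a straight extrusion of it from z=0 to z≈18.9. Closing with flat bottom and top caps and triangulating gives 20 facets — an L-shaped prism: outer 16.3 × 18.1 mm, arm thicknesses ≈ 6.6 mm (horizontal) and 4.5 mm (vertical), extruded 18.9 mm in z.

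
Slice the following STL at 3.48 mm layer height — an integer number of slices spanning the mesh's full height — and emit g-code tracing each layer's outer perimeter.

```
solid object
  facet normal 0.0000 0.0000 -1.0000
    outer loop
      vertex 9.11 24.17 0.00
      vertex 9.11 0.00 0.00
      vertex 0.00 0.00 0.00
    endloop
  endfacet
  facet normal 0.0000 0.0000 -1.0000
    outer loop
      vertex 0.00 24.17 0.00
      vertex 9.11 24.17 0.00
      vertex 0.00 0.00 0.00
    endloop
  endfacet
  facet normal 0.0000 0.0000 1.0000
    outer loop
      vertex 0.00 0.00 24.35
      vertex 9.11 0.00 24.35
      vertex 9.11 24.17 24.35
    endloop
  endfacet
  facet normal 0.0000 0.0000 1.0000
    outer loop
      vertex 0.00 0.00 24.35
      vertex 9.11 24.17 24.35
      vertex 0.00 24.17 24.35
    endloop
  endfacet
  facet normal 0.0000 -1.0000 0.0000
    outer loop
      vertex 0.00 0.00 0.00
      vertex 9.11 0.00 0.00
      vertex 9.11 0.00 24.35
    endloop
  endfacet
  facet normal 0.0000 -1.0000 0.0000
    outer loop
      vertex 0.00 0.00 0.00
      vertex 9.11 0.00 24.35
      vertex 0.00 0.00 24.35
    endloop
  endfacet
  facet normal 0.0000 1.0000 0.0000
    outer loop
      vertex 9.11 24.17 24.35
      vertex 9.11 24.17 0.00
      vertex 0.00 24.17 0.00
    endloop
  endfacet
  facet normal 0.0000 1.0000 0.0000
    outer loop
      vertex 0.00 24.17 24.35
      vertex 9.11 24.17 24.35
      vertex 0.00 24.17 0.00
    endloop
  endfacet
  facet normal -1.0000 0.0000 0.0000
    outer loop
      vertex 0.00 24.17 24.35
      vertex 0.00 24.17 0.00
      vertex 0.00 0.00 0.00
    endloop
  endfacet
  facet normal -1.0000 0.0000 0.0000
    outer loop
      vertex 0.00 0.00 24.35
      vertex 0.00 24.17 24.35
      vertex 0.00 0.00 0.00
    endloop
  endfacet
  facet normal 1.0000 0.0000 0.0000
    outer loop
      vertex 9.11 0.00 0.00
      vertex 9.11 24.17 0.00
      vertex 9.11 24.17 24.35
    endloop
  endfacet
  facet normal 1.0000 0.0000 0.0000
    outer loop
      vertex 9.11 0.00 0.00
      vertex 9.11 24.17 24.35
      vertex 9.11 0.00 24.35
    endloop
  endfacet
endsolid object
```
; perimeter-only toolpath
G21 ; units = mm
G90 ; absolute positioning
G28 ; home
; layer 1
G0 Z3.48
G0 X0.00 Y0.00
G1 X9.11 Y0.00
G1 X9.11 Y24.17
G1 X0.00 Y24.17
G1 X0.00 Y0.00
; layer 2
G0 Z6.96
G0 X0.00 Y0.00
G1 X9.11 Y0.00
G1 X9.11 Y24.17
G1 X0.00 Y24.17
G1 X0.00 Y0.00
; layer 3
G0 Z10.44
G0 X0.00 Y0.00
G1 X9.11 Y0.00
G1 X9.11 Y24.17
G1 X0.00 Y24.17
G1 X0.00 Y0.00
; layer 4
G0 Z13.91
G0 X0.00 Y0.00
G1 X9.11 Y0.00
G1 X9.11 Y24.17
G1 X0.00 Y24.17
G1 X0.00 Y0.00
; layer 5
G0 Z17.39
G0 X0.00 Y0.00
G1 X9.11 Y0.00
G1 X9.11 Y24.17
G1 X0.00 Y24.17
G1 X0.00 Y0.00
; layer 6
G0 Z20.87
G0 X0.00 Y0.00
G1 X9.11 Y0.00
G1 X9.11 Y24.17
G1 X0.00 Y24.17
G1 X0.00 Y0.00
; layer 7
G0 Z24.35
G0 X0.00 Y0.00
G1 X9.11 Y0.00
G1 X9.11 Y24.17
G1 X0.00 Y24.17
G1 X0.00 Y0.00
M2 ; end

The solid is a rectangular box, roughly 9.11 × 24.2 mm footprint and 24.4 mm tall. Slicing at Δz = 3.48 mm — 7 equal slices spanning the solid's height, so layer i sits at z = i·h/7 — gives 7 non-empty perimeters. Each is a 4-segment closed polygon; G0 lifts to the layer z and rapids to the start vertex, then G1 traces the edges.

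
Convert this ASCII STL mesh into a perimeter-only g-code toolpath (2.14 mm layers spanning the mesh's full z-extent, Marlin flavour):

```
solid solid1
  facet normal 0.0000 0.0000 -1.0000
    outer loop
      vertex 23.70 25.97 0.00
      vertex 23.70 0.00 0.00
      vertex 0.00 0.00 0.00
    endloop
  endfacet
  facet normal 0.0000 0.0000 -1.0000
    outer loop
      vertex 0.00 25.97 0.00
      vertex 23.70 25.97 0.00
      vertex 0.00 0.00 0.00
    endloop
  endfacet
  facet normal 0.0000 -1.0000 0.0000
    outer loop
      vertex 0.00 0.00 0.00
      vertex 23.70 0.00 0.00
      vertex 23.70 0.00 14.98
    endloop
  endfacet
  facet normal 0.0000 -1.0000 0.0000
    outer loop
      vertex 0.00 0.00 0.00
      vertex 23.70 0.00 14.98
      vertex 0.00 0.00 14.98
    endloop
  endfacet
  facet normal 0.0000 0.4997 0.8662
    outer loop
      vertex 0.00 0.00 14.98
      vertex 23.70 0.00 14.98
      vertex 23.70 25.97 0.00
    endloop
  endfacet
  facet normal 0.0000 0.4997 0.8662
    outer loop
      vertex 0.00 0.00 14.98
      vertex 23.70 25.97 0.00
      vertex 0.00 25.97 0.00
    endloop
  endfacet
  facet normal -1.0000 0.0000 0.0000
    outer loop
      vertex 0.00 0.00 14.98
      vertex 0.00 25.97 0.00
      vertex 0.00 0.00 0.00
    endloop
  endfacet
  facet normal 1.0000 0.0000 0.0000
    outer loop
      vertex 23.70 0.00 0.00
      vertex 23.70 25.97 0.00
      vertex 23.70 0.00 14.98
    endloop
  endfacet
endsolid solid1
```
; perimeter-only toolpath
G21 ; units = mm
G90 ; absolute positioning
G28 ; home
; layer 1
G0 Z2.14
G0 X0.00 Y0.00
G1 X23.70 Y0.00
G1 X23.70 Y22.26
G1 X0.00 Y22.26
G1 X0.00 Y0.00
; layer 2
G0 Z4.28
G0 X0.00 Y0.00
G1 X23.70 Y0.00
G1 X23.70 Y18.55
G1 X0.00 Y18.55
G1 X0.00 Y0.00
; layer 3
G0 Z6.42
G0 X0.00 Y0.00
G1 X23.70 Y0.00
G1 X23.70 Y14.84
G1 X0.00 Y14.84
G1 X0.00 Y0.00
; layer 4
G0 Z8.56
G0 X0.00 Y0.00
G1 X23.70 Y0.00
G1 X23.70 Y11.13
G1 X0.00 Y11.13
G1 X0.00 Y0.00
; layer 5
G0 Z10.70
G0 X0.00 Y0.00
G1 X23.70 Y0.00
G1 X23.70 Y7.42
G1 X0.00 Y7.42
G1 X0.00 Y0.00
; layer 6
G0 Z12.84
G0 X0.00 Y0.00
G1 X23.70 Y0.00
G1 X23.70 Y3.71
G1 X0.00 Y3.71
G1 X0.00 Y0.00
M2 ; end

The solid is a wedge (ramp): 23.7 × 26 mm base, rising to 15 mm along the y=0 edge and sloping linearly to z=0 at y=26. Slicing at Δz = 2.14 mm — 7 equal slices spanning the solid's height, so layer i sits at z = i·h/7 — gives 6 non-empty perimeters. Each is a 4-segment closed polygon; G0 lifts to the layer z and rapids to the start vertex, then G1 traces the edges. The cross-section shrinks linearly with z (the slice at the apex is degenerate and omitted).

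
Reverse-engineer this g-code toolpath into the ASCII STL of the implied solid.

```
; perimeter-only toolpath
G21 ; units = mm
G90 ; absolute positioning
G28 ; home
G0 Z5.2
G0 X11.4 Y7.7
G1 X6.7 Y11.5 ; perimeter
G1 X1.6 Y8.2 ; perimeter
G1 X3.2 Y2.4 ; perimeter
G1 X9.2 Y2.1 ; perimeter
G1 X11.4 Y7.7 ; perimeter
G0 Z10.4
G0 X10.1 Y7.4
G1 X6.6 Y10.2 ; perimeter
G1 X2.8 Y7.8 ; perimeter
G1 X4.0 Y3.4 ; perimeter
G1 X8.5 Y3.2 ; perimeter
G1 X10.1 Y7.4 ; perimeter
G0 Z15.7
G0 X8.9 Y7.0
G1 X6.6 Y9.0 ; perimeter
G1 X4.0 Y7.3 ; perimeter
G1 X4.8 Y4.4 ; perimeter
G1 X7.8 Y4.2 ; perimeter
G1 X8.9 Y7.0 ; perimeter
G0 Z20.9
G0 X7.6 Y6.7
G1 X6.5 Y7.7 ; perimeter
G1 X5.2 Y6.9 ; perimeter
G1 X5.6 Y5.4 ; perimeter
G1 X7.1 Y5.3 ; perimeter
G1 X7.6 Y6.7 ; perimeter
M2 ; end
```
solid part
  facet normal 0.0000 0.0000 -1.0000
    outer loop
      vertex 0.4 8.7 0.0
      vertex 6.8 12.8 0.0
      vertex 12.6 8.0 0.0
    endloop
  endfacet
  facet normal 0.0000 0.0000 -1.0000
    outer loop
      vertex 2.4 1.4 0.0
      vertex 0.4 8.7 0.0
      vertex 12.6 8.0 0.0
    endloop
  endfacet
  facet normal 0.0000 0.0000 -1.0000
    outer loop
      vertex 9.9 1.0 0.0
      vertex 2.4 1.4 0.0
      vertex 12.6 8.0 0.0
    endloop
  endfacet
  facet normal 0.6253 0.7556 0.1949
    outer loop
      vertex 12.6 8.0 0.0
      vertex 6.8 12.8 0.0
      vertex 6.4 6.4 26.1
    endloop
  endfacet
  facet normal -0.5291 0.8260 0.1944
    outer loop
      vertex 6.8 12.8 0.0
      vertex 0.4 8.7 0.0
      vertex 6.4 6.4 26.1
    endloop
  endfacet
  facet normal -0.9460 -0.2592 0.1946
    outer loop
      vertex 0.4 8.7 0.0
      vertex 2.4 1.4 0.0
      vertex 6.4 6.4 26.1
    endloop
  endfacet
  facet normal -0.0522 -0.9793 0.1956
    outer loop
      vertex 2.4 1.4 0.0
      vertex 9.9 1.0 0.0
      vertex 6.4 6.4 26.1
    endloop
  endfacet
  facet normal 0.9150 -0.3529 0.1957
    outer loop
      vertex 9.9 1.0 0.0
      vertex 12.6 8.0 0.0
      vertex 6.4 6.4 26.1
    endloop
  endfacet
endsolid part

The G0 Z moves step by Δz≈5.2 mm. The G1 loops shrink linearly with z, so the solid tapers from its base footprint up to z≈26.1. Closing with a flat bottom cap and the tapered top and triangulating gives 8 facets — a regular 5-sided pyramid, base circumscribed radius ≈ 6.4 mm, apex at z ≈ 26.1 mm.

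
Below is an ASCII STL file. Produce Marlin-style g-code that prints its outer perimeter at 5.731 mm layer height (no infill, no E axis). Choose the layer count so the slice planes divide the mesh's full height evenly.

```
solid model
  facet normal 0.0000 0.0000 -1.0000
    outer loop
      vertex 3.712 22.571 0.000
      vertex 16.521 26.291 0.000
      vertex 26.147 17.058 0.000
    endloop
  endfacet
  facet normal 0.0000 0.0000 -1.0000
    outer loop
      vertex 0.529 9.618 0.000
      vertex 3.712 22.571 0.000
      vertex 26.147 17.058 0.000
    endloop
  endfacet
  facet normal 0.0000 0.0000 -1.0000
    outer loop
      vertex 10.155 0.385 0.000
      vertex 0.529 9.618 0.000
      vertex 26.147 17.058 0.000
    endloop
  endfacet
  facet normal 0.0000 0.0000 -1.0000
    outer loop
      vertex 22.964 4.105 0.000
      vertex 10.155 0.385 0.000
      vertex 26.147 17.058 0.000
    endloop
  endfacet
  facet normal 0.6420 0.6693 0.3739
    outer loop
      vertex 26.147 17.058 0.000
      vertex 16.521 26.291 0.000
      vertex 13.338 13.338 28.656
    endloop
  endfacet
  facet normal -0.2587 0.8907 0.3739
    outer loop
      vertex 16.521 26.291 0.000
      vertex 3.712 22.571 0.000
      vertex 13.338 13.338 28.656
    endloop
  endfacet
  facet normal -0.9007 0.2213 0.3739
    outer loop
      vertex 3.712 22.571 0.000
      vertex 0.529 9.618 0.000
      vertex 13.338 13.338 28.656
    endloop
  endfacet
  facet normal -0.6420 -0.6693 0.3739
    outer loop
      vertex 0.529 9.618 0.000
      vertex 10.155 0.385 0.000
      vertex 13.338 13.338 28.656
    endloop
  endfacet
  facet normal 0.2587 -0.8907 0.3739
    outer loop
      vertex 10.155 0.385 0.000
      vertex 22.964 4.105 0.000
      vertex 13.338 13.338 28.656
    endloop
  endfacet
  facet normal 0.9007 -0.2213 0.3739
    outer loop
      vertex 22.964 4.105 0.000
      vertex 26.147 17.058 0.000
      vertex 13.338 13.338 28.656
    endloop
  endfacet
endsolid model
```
; perimeter-only toolpath
G21 ; units = mm
G90 ; absolute positioning
G28 ; home
; layer 1
G0 Z5.731
G0 X23.585 Y16.314
G1 X15.884 Y23.700
G1 X5.637 Y20.724
G1 X3.091 Y10.362
G1 X10.792 Y2.976
G1 X21.039 Y5.952
G1 X23.585 Y16.314
; layer 2
G0 Z11.462
G0 X21.023 Y15.570
G1 X15.248 Y21.110
G1 X7.562 Y18.878
G1 X5.653 Y11.106
G1 X11.428 Y5.566
G1 X19.114 Y7.798
G1 X21.023 Y15.570
; layer 3
G0 Z17.194
G0 X18.462 Y14.826
G1 X14.611 Y18.519
G1 X9.488 Y17.031
G1 X8.214 Y11.850
G1 X12.065 Y8.157
G1 X17.188 Y9.645
G1 X18.462 Y14.826
; layer 4
G0 Z22.925
G0 X15.900 Y14.082
G1 X13.975 Y15.929
G1 X11.413 Y15.185
G1 X10.776 Y12.594
G1 X12.701 Y10.747
G1 X15.263 Y11.491
G1 X15.900 Y14.082
M2 ; end

The solid is a regular 6-sided pyramid, base circumscribed radius ≈ 13.3 mm, apex at z ≈ 28.7 mm. Slicing at Δz = 5.731 mm — 5 equal slices spanning the solid's height, so layer i sits at z = i·h/5 — gives 4 non-empty perimeters. Each is a 6-segment closed polygon; G0 lifts to the layer z and rapids to the start vertex, then G1 traces the edges. The cross-section shrinks linearly with z (the slice at the apex is degenerate and omitted).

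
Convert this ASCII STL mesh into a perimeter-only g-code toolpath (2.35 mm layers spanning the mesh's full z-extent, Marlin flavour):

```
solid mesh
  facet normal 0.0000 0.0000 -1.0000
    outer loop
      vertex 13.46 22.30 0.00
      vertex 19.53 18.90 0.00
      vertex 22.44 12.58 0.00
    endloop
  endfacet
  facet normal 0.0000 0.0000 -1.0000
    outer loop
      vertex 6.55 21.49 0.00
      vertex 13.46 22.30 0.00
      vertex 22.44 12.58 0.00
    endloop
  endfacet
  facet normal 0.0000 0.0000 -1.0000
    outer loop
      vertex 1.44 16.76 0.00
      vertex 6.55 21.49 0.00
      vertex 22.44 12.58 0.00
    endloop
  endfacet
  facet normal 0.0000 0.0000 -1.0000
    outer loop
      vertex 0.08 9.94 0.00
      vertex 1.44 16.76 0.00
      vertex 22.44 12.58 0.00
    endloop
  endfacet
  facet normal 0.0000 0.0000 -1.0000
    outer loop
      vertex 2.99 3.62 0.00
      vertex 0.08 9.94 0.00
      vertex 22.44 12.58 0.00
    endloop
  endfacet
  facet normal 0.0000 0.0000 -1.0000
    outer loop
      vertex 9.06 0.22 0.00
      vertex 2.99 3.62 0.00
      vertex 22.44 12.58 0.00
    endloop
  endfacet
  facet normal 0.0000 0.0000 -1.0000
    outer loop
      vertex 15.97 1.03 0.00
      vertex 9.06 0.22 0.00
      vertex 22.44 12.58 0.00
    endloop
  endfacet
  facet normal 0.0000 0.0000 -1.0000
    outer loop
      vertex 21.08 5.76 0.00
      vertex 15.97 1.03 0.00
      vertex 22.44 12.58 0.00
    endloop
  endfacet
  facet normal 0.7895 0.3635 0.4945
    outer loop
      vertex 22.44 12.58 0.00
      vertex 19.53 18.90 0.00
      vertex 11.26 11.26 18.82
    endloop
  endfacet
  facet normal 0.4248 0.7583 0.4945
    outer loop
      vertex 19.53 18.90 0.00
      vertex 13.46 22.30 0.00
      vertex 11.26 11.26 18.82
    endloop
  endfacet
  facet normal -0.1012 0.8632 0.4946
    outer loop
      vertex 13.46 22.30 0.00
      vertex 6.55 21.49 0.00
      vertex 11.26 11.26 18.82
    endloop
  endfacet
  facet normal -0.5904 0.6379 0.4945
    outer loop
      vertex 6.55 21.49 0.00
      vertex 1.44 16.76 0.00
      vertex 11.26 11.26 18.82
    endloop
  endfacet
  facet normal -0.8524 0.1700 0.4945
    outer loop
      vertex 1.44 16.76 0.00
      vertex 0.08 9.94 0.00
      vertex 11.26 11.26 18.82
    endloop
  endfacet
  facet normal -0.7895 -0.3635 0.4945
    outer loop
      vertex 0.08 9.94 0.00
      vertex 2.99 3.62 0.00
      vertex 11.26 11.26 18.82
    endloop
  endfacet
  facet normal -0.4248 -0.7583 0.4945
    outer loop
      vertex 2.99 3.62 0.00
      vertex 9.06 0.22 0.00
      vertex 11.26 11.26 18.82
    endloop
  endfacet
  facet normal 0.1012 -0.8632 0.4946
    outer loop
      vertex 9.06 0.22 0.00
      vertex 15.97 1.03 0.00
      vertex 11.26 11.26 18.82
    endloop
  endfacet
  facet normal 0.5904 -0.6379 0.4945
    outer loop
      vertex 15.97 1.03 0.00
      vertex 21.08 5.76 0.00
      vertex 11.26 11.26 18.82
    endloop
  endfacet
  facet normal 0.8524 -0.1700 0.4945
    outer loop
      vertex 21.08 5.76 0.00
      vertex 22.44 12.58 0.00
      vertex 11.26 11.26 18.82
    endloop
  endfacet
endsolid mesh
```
; perimeter-only toolpath
G21 ; units = mm
G90 ; absolute positioning
G28 ; home
; layer 1
G0 Z2.35
G0 X21.04 Y12.42
G1 X18.50 Y17.94
G1 X13.19 Y20.92
G1 X7.14 Y20.21
G1 X2.67 Y16.07
G1 X1.48 Y10.11
G1 X4.02 Y4.58
G1 X9.34 Y1.60
G1 X15.38 Y2.31
G1 X19.85 Y6.45
G1 X21.04 Y12.42
; layer 2
G0 Z4.71
G0 X19.65 Y12.25
G1 X17.46 Y16.99
G1 X12.91 Y19.54
G1 X7.73 Y18.93
G1 X3.90 Y15.38
G1 X2.88 Y10.27
G1 X5.06 Y5.53
G1 X9.61 Y2.98
G1 X14.79 Y3.59
G1 X18.62 Y7.13
G1 X19.65 Y12.25
; layer 3
G0 Z7.06
G0 X18.25 Y12.09
G1 X16.43 Y16.04
G1 X12.64 Y18.16
G1 X8.32 Y17.65
G1 X5.12 Y14.70
G1 X4.27 Y10.43
G1 X6.09 Y6.49
G1 X9.89 Y4.36
G1 X14.20 Y4.87
G1 X17.40 Y7.82
G1 X18.25 Y12.09
; layer 4
G0 Z9.41
G0 X16.85 Y11.92
G1 X15.39 Y15.08
G1 X12.36 Y16.78
G1 X8.90 Y16.38
G1 X6.35 Y14.01
G1 X5.67 Y10.60
G1 X7.12 Y7.44
G1 X10.16 Y5.74
G1 X13.62 Y6.14
G1 X16.17 Y8.51
G1 X16.85 Y11.92
; layer 5
G0 Z11.76
G0 X15.45 Y11.75
G1 X14.36 Y14.12
G1 X12.09 Y15.40
G1 X9.49 Y15.10
G1 X7.58 Y13.32
G1 X7.07 Y10.77
G1 X8.16 Y8.39
G1 X10.43 Y7.12
G1 X13.03 Y7.42
G1 X14.94 Y9.20
G1 X15.45 Y11.75
; layer 6
G0 Z14.12
G0 X14.05 Y11.59
G1 X13.33 Y13.17
G1 X11.81 Y14.02
G1 X10.08 Y13.82
G1 X8.80 Y12.64
G1 X8.46 Y10.93
G1 X9.19 Y9.35
G1 X10.71 Y8.50
G1 X12.44 Y8.70
G1 X13.71 Y9.88
G1 X14.05 Y11.59
; layer 7
G0 Z16.47
G0 X12.66 Y11.42
G1 X12.29 Y12.21
G1 X11.54 Y12.64
G1 X10.67 Y12.54
G1 X10.03 Y11.95
G1 X9.86 Y11.09
G1 X10.23 Y10.30
G1 X10.98 Y9.88
G1 X11.85 Y9.98
G1 X12.49 Y10.57
G1 X12.66 Y11.42
M2 ; end

The solid is a regular 10-sided pyramid, base circumscribed radius ≈ 11.3 mm, apex at z ≈ 18.8 mm. Slicing at Δz = 2.35 mm — 8 equal slices spanning the solid's height, so layer i sits at z = i·h/8 — gives 7 non-empty perimeters. Each is a 10-segment closed polygon; G0 lifts to the layer z and rapids to the start vertex, then G1 traces the edges. The cross-section shrinks linearly with z (the slice at the apex is degenerate and omitted).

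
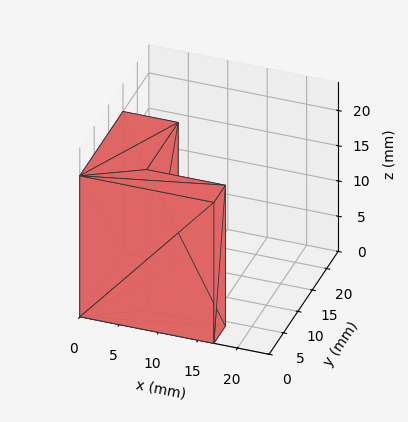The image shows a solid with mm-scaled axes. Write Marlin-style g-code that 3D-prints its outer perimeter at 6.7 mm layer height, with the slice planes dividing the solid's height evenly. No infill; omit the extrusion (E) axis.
Reading the render: the shape is an L-shaped prism: outer 17 × 15 mm, arm thicknesses ≈ 4 mm (horizontal) and 7 mm (vertical), extruded 20 mm in z (dimensions read to the nearest mm from the axis ticks). For the g-code, the solid's height is divided into equal slices at the stated Δz and each level perimeter traced with G1 moves after a G0 lift.

; perimeter-only toolpath
G21 ; units = mm
G90 ; absolute positioning
G28 ; home
; layer 1
G0 Z6.7
G0 X0.0 Y0.0
G1 X17.0 Y0.0
G1 X17.0 Y4.0
G1 X7.0 Y4.0
G1 X7.0 Y15.0
G1 X0.0 Y15.0
G1 X0.0 Y0.0
; layer 2
G0 Z13.3
G0 X0.0 Y0.0
G1 X17.0 Y0.0
G1 X17.0 Y4.0
G1 X7.0 Y4.0
G1 X7.0 Y15.0
G1 X0.0 Y15.0
G1 X0.0 Y0.0
; layer 3
G0 Z20.0
G0 X0.0 Y0.0
G1 X17.0 Y0.0
G1 X17.0 Y4.0
G1 X7.0 Y4.0
G1 X7.0 Y15.0
G1 X0.0 Y15.0
G1 X0.0 Y0.0
M2 ; end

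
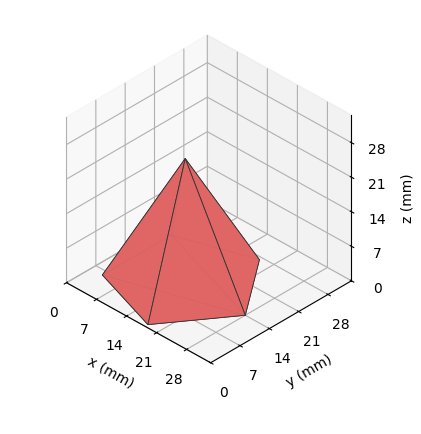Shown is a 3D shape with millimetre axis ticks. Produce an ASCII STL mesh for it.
Reading the render: the shape is a regular 5-sided pyramid, base circumscribed radius ≈ 14 mm, apex at z ≈ 25 mm (dimensions read to the nearest mm from the axis ticks). For the STL, each face is triangulated and given an outward normal.

solid part
  facet normal 0.0000 0.0000 -1.0000
    outer loop
      vertex 2.7 22.2 0.0
      vertex 18.3 27.3 0.0
      vertex 28.0 14.0 0.0
    endloop
  endfacet
  facet normal 0.0000 0.0000 -1.0000
    outer loop
      vertex 2.7 5.8 0.0
      vertex 2.7 22.2 0.0
      vertex 28.0 14.0 0.0
    endloop
  endfacet
  facet normal 0.0000 0.0000 -1.0000
    outer loop
      vertex 18.3 0.7 0.0
      vertex 2.7 5.8 0.0
      vertex 28.0 14.0 0.0
    endloop
  endfacet
  facet normal 0.7361 0.5369 0.4122
    outer loop
      vertex 28.0 14.0 0.0
      vertex 18.3 27.3 0.0
      vertex 14.0 14.0 25.0
    endloop
  endfacet
  facet normal -0.2831 0.8661 0.4120
    outer loop
      vertex 18.3 27.3 0.0
      vertex 2.7 22.2 0.0
      vertex 14.0 14.0 25.0
    endloop
  endfacet
  facet normal -0.9112 0.0000 0.4119
    outer loop
      vertex 2.7 22.2 0.0
      vertex 2.7 5.8 0.0
      vertex 14.0 14.0 25.0
    endloop
  endfacet
  facet normal -0.2831 -0.8661 0.4120
    outer loop
      vertex 2.7 5.8 0.0
      vertex 18.3 0.7 0.0
      vertex 14.0 14.0 25.0
    endloop
  endfacet
  facet normal 0.7361 -0.5369 0.4122
    outer loop
      vertex 18.3 0.7 0.0
      vertex 28.0 14.0 0.0
      vertex 14.0 14.0 25.0
    endloop
  endfacet
endsolid part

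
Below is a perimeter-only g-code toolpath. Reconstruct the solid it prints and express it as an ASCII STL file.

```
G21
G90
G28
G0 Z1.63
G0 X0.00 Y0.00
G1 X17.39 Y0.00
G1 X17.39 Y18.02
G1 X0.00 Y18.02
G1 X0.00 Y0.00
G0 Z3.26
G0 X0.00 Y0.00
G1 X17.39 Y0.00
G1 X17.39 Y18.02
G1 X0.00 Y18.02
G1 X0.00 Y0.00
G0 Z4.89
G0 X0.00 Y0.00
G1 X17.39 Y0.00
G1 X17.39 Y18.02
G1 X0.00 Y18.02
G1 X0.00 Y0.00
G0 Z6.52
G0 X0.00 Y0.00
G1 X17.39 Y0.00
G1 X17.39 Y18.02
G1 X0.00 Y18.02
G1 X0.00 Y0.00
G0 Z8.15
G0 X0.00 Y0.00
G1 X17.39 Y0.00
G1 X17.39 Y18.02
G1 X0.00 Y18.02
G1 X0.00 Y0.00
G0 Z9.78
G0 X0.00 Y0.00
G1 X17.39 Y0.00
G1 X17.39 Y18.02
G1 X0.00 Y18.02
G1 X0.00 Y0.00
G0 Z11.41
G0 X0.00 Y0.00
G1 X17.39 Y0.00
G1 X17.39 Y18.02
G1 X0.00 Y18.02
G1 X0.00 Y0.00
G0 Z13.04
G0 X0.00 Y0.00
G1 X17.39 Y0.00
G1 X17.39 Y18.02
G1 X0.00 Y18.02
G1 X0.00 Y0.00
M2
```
solid part
  facet normal 0.0000 0.0000 -1.0000
    outer loop
      vertex 17.39 18.02 0.00
      vertex 17.39 0.00 0.00
      vertex 0.00 0.00 0.00
    endloop
  endfacet
  facet normal 0.0000 0.0000 -1.0000
    outer loop
      vertex 0.00 18.02 0.00
      vertex 17.39 18.02 0.00
      vertex 0.00 0.00 0.00
    endloop
  endfacet
  facet normal 0.0000 0.0000 1.0000
    outer loop
      vertex 0.00 0.00 13.04
      vertex 17.39 0.00 13.04
      vertex 17.39 18.02 13.04
    endloop
  endfacet
  facet normal 0.0000 0.0000 1.0000
    outer loop
      vertex 0.00 0.00 13.04
      vertex 17.39 18.02 13.04
      vertex 0.00 18.02 13.04
    endloop
  endfacet
  facet normal 0.0000 -1.0000 0.0000
    outer loop
      vertex 0.00 0.00 0.00
      vertex 17.39 0.00 0.00
      vertex 17.39 0.00 13.04
    endloop
  endfacet
  facet normal 0.0000 -1.0000 0.0000
    outer loop
      vertex 0.00 0.00 0.00
      vertex 17.39 0.00 13.04
      vertex 0.00 0.00 13.04
    endloop
  endfacet
  facet normal 0.0000 1.0000 0.0000
    outer loop
      vertex 17.39 18.02 13.04
      vertex 17.39 18.02 0.00
      vertex 0.00 18.02 0.00
    endloop
  endfacet
  facet normal 0.0000 1.0000 0.0000
    outer loop
      vertex 0.00 18.02 13.04
      vertex 17.39 18.02 13.04
      vertex 0.00 18.02 0.00
    endloop
  endfacet
  facet normal -1.0000 0.0000 0.0000
    outer loop
      vertex 0.00 18.02 13.04
      vertex 0.00 18.02 0.00
      vertex 0.00 0.00 0.00
    endloop
  endfacet
  facet normal -1.0000 0.0000 0.0000
    outer loop
      vertex 0.00 0.00 13.04
      vertex 0.00 18.02 13.04
      vertex 0.00 0.00 0.00
    endloop
  endfacet
  facet normal 1.0000 0.0000 0.0000
    outer loop
      vertex 17.39 0.00 0.00
      vertex 17.39 18.02 0.00
      vertex 17.39 18.02 13.04
    endloop
  endfacet
  facet normal 1.0000 0.0000 0.0000
    outer loop
      vertex 17.39 0.00 0.00
      vertex 17.39 18.02 13.04
      vertex 17.39 0.00 13.04
    endloop
  endfacet
endsolid part

The G0 Z moves step by Δz≈1.63 mm. Every layer's G1 loop is the same polygon, so the solid is a straight extrusion of it from z=0 to z≈13. Closing with flat bottom and top caps and triangulating gives 12 facets — a rectangular box, roughly 17.4 × 18 mm footprint and 13 mm tall.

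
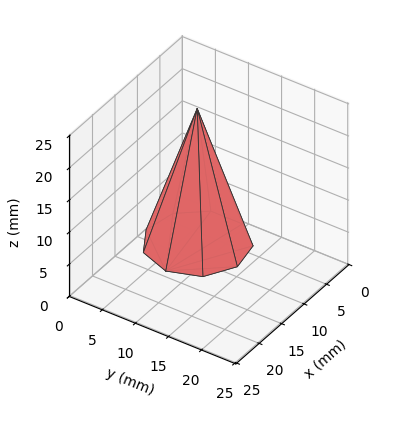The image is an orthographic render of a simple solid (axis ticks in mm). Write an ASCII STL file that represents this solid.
Reading the render: the shape is a regular 9-sided pyramid, base circumscribed radius ≈ 7 mm, apex at z ≈ 21 mm (dimensions read to the nearest mm from the axis ticks). For the STL, each face is triangulated and given an outward normal.

solid part
  facet normal 0.0000 0.0000 -1.0000
    outer loop
      vertex 8.216 13.894 0.000
      vertex 12.362 11.500 0.000
      vertex 14.000 7.000 0.000
    endloop
  endfacet
  facet normal 0.0000 0.0000 -1.0000
    outer loop
      vertex 3.500 13.062 0.000
      vertex 8.216 13.894 0.000
      vertex 14.000 7.000 0.000
    endloop
  endfacet
  facet normal 0.0000 0.0000 -1.0000
    outer loop
      vertex 0.422 9.394 0.000
      vertex 3.500 13.062 0.000
      vertex 14.000 7.000 0.000
    endloop
  endfacet
  facet normal 0.0000 0.0000 -1.0000
    outer loop
      vertex 0.422 4.606 0.000
      vertex 0.422 9.394 0.000
      vertex 14.000 7.000 0.000
    endloop
  endfacet
  facet normal 0.0000 0.0000 -1.0000
    outer loop
      vertex 3.500 0.938 0.000
      vertex 0.422 4.606 0.000
      vertex 14.000 7.000 0.000
    endloop
  endfacet
  facet normal 0.0000 0.0000 -1.0000
    outer loop
      vertex 8.216 0.106 0.000
      vertex 3.500 0.938 0.000
      vertex 14.000 7.000 0.000
    endloop
  endfacet
  facet normal 0.0000 0.0000 -1.0000
    outer loop
      vertex 12.362 2.500 0.000
      vertex 8.216 0.106 0.000
      vertex 14.000 7.000 0.000
    endloop
  endfacet
  facet normal 0.8967 0.3264 0.2989
    outer loop
      vertex 14.000 7.000 0.000
      vertex 12.362 11.500 0.000
      vertex 7.000 7.000 21.000
    endloop
  endfacet
  facet normal 0.4772 0.8264 0.2989
    outer loop
      vertex 12.362 11.500 0.000
      vertex 8.216 13.894 0.000
      vertex 7.000 7.000 21.000
    endloop
  endfacet
  facet normal -0.1658 0.9398 0.2989
    outer loop
      vertex 8.216 13.894 0.000
      vertex 3.500 13.062 0.000
      vertex 7.000 7.000 21.000
    endloop
  endfacet
  facet normal -0.7310 0.6134 0.2989
    outer loop
      vertex 3.500 13.062 0.000
      vertex 0.422 9.394 0.000
      vertex 7.000 7.000 21.000
    endloop
  endfacet
  facet normal -0.9543 0.0000 0.2989
    outer loop
      vertex 0.422 9.394 0.000
      vertex 0.422 4.606 0.000
      vertex 7.000 7.000 21.000
    endloop
  endfacet
  facet normal -0.7310 -0.6134 0.2989
    outer loop
      vertex 0.422 4.606 0.000
      vertex 3.500 0.938 0.000
      vertex 7.000 7.000 21.000
    endloop
  endfacet
  facet normal -0.1658 -0.9398 0.2989
    outer loop
      vertex 3.500 0.938 0.000
      vertex 8.216 0.106 0.000
      vertex 7.000 7.000 21.000
    endloop
  endfacet
  facet normal 0.4772 -0.8264 0.2989
    outer loop
      vertex 8.216 0.106 0.000
      vertex 12.362 2.500 0.000
      vertex 7.000 7.000 21.000
    endloop
  endfacet
  facet normal 0.8967 -0.3264 0.2989
    outer loop
      vertex 12.362 2.500 0.000
      vertex 14.000 7.000 0.000
      vertex 7.000 7.000 21.000
    endloop
  endfacet
endsolid part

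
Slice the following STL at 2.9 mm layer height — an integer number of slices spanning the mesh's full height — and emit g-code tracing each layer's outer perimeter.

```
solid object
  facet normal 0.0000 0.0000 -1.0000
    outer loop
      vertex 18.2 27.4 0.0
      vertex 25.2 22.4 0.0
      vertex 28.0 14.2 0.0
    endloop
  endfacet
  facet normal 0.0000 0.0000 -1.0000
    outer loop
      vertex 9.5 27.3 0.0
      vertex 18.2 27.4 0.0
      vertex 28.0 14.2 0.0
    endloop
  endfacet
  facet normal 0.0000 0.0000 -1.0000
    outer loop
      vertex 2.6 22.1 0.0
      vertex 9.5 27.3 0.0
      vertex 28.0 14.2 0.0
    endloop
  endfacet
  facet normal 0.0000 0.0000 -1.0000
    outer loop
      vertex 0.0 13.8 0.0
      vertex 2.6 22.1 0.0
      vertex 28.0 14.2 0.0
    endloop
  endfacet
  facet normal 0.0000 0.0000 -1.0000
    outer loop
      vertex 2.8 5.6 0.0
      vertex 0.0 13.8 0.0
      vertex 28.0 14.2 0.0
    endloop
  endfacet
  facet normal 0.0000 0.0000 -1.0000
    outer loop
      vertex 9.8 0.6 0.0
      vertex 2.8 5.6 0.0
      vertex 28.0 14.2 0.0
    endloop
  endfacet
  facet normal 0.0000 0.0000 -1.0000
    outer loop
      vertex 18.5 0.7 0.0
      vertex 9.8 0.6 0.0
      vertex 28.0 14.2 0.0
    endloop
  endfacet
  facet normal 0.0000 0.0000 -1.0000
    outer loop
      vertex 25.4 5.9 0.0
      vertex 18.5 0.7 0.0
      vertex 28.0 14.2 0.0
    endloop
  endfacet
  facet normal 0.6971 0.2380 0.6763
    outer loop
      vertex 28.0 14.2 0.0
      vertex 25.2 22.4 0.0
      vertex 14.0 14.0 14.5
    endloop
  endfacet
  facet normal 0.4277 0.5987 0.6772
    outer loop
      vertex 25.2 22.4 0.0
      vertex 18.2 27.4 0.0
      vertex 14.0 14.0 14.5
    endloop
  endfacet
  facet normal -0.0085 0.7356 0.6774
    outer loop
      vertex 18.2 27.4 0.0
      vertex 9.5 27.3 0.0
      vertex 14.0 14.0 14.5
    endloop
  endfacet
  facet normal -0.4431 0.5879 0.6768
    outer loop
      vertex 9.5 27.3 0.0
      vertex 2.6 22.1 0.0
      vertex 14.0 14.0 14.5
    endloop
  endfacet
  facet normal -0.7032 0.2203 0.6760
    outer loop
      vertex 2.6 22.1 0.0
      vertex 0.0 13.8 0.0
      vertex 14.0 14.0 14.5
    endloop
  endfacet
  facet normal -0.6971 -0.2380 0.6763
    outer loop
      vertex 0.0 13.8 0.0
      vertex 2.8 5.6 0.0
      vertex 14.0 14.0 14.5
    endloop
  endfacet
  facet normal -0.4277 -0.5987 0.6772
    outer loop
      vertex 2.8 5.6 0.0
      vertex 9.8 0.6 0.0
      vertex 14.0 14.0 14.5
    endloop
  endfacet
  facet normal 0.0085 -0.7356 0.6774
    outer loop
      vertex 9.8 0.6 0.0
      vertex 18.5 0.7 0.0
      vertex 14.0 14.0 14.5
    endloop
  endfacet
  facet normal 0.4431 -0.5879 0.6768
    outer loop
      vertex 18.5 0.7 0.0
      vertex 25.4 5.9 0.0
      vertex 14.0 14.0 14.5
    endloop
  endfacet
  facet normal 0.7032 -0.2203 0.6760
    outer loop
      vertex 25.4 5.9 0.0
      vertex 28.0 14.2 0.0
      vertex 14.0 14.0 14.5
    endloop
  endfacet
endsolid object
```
; perimeter-only toolpath
G21 ; units = mm
G90 ; absolute positioning
G28 ; home
; layer 1
G0 Z2.9
G0 X25.2 Y14.2
G1 X23.0 Y20.7
G1 X17.4 Y24.7
G1 X10.4 Y24.6
G1 X4.9 Y20.5
G1 X2.8 Y13.8
G1 X5.0 Y7.3
G1 X10.6 Y3.3
G1 X17.6 Y3.4
G1 X23.1 Y7.5
G1 X25.2 Y14.2
; layer 2
G0 Z5.8
G0 X22.4 Y14.1
G1 X20.7 Y19.0
G1 X16.5 Y22.0
G1 X11.3 Y22.0
G1 X7.2 Y18.9
G1 X5.6 Y13.9
G1 X7.3 Y9.0
G1 X11.5 Y6.0
G1 X16.7 Y6.0
G1 X20.8 Y9.1
G1 X22.4 Y14.1
; layer 3
G0 Z8.7
G0 X19.6 Y14.1
G1 X18.5 Y17.4
G1 X15.7 Y19.4
G1 X12.2 Y19.3
G1 X9.4 Y17.2
G1 X8.4 Y13.9
G1 X9.5 Y10.6
G1 X12.3 Y8.6
G1 X15.8 Y8.7
G1 X18.6 Y10.8
G1 X19.6 Y14.1
; layer 4
G0 Z11.6
G0 X16.8 Y14.0
G1 X16.2 Y15.7
G1 X14.8 Y16.7
G1 X13.1 Y16.7
G1 X11.7 Y15.6
G1 X11.2 Y14.0
G1 X11.8 Y12.3
G1 X13.2 Y11.3
G1 X14.9 Y11.3
G1 X16.3 Y12.4
G1 X16.8 Y14.0
M2 ; end

The solid is a regular 10-sided pyramid, base circumscribed radius ≈ 14 mm, apex at z ≈ 14.5 mm. Slicing at Δz = 2.9 mm — 5 equal slices spanning the solid's height, so layer i sits at z = i·h/5 — gives 4 non-empty perimeters. Each is a 10-segment closed polygon; G0 lifts to the layer z and rapids to the start vertex, then G1 traces the edges. The cross-section shrinks linearly with z (the slice at the apex is degenerate and omitted).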